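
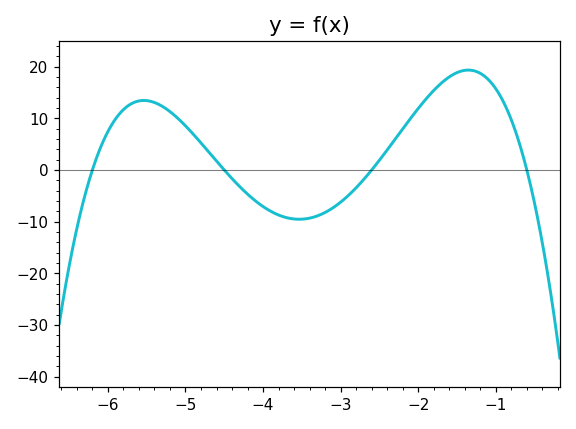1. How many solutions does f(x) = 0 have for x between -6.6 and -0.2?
4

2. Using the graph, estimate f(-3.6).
-9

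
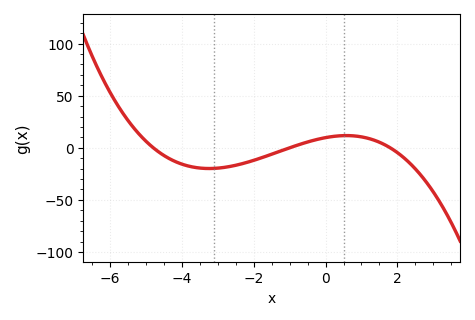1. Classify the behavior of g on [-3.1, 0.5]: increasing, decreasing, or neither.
increasing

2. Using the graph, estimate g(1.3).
7.93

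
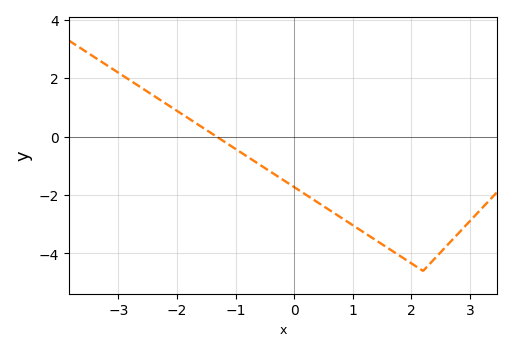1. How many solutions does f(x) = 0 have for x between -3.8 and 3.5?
1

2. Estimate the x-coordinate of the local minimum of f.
2.2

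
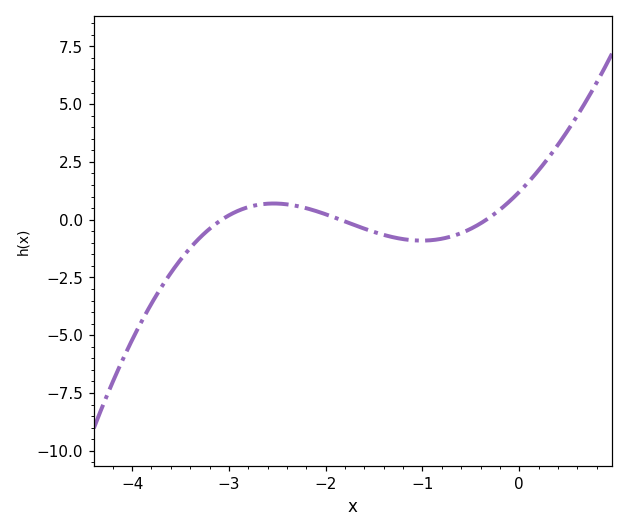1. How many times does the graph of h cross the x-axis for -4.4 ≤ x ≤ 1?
3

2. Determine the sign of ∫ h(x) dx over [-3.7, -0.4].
negative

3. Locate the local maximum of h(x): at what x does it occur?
-2.54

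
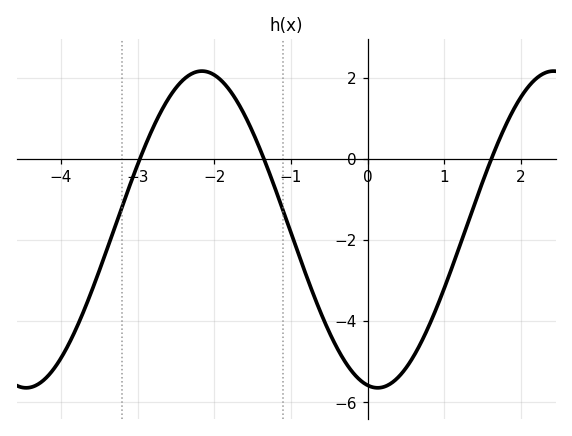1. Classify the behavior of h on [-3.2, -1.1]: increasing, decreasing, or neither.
neither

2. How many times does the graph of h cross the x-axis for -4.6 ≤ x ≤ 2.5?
3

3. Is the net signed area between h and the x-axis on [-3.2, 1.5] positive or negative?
negative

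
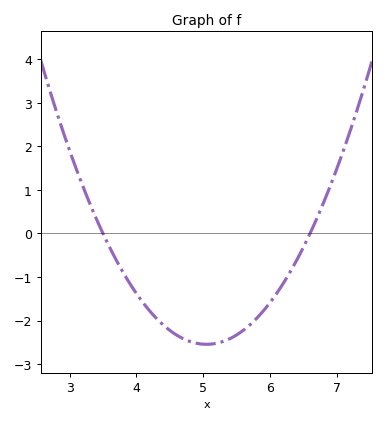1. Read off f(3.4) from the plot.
0.3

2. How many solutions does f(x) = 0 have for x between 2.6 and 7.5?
2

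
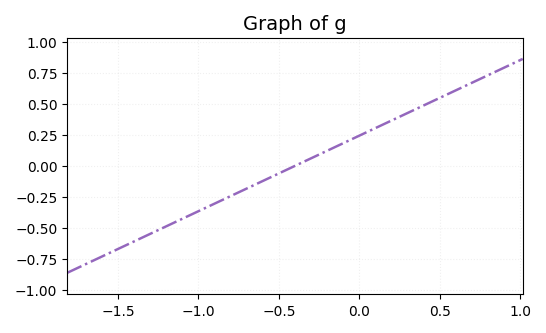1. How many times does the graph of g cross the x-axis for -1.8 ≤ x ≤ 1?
1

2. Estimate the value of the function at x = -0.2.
0.12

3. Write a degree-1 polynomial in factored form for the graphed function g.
y = 0.61(x + 0.4)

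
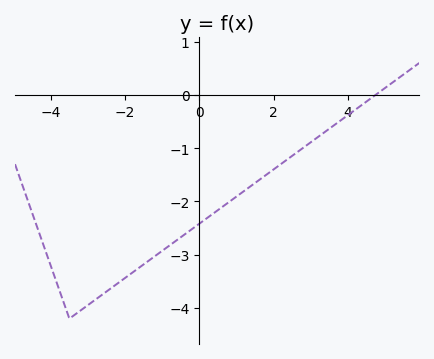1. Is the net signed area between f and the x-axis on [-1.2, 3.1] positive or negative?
negative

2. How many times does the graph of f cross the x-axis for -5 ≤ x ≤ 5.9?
1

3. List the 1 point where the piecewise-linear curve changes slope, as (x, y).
(-3.5, -4.2)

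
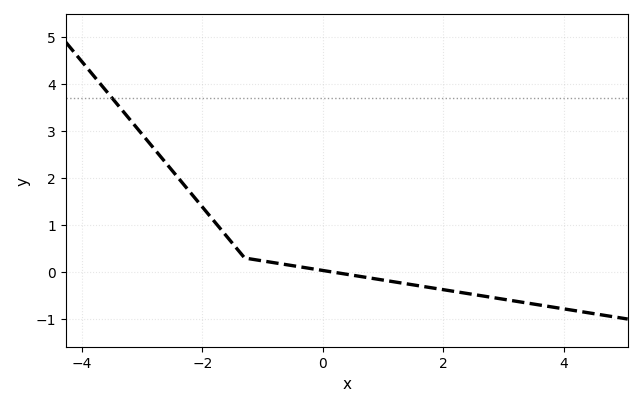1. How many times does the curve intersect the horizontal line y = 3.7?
1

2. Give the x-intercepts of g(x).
0.2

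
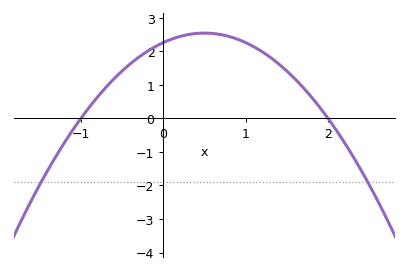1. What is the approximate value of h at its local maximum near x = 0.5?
2.5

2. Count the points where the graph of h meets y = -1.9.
2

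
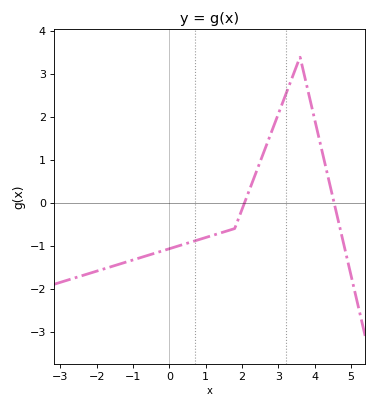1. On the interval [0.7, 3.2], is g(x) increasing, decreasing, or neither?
increasing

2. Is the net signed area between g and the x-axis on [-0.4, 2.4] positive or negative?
negative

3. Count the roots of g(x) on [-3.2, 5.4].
2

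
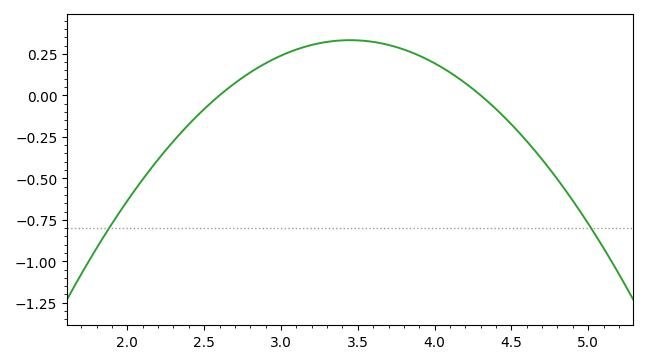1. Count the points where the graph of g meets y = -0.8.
2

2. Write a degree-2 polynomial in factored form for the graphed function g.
y = -0.46(x - 2.6)(x - 4.3)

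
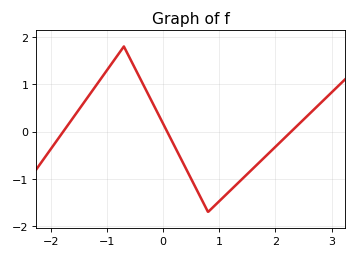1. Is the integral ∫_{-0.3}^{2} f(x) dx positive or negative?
negative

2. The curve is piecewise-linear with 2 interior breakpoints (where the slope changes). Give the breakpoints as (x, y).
(-0.7, 1.8); (0.8, -1.7)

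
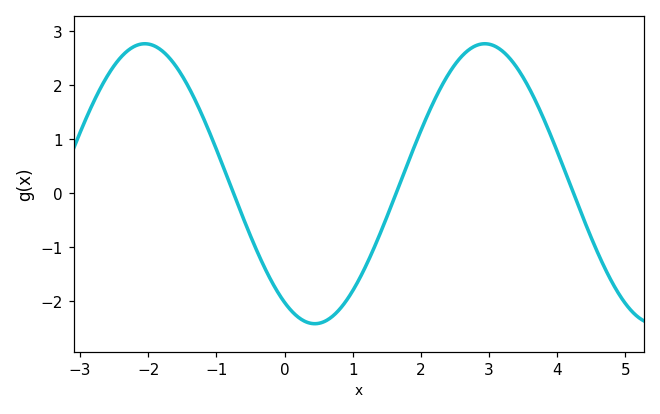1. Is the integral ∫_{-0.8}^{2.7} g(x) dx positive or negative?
negative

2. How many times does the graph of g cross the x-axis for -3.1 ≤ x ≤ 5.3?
3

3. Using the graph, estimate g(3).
2.8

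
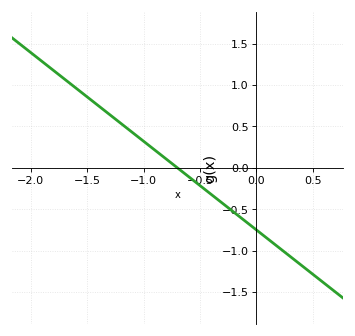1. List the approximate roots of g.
-0.7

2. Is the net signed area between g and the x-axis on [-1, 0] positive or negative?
negative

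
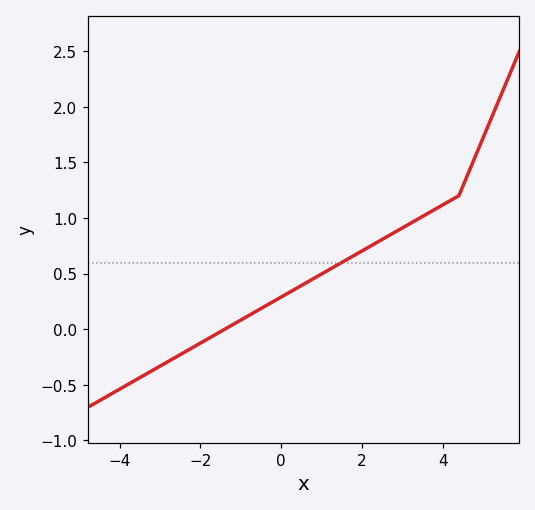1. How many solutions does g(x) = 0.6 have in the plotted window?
1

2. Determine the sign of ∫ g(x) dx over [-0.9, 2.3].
positive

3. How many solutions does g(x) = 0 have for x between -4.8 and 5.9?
1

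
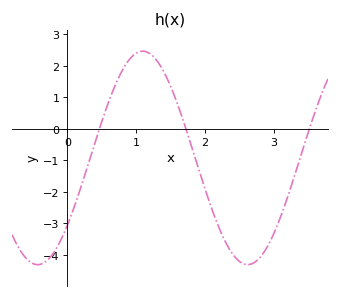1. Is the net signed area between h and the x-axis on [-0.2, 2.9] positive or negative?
negative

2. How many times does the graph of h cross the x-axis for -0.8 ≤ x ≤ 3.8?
3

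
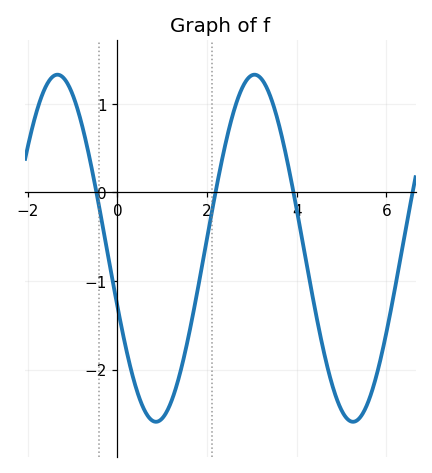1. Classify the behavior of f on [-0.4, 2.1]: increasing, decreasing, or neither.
neither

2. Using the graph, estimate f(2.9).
1.28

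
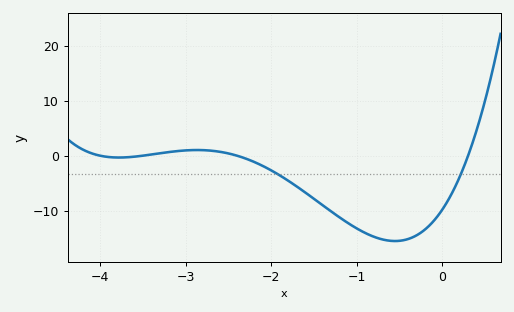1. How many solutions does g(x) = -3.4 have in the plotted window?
2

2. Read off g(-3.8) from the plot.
0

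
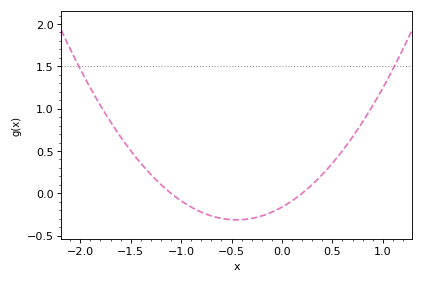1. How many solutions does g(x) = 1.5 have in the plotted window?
2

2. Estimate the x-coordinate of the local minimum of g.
-0.45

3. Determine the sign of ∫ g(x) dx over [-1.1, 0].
negative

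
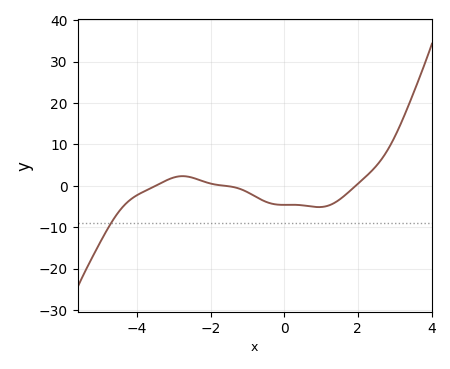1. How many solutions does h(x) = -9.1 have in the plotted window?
1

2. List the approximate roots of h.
-3.49, -1.61, 1.94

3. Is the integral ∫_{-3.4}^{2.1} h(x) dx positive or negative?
negative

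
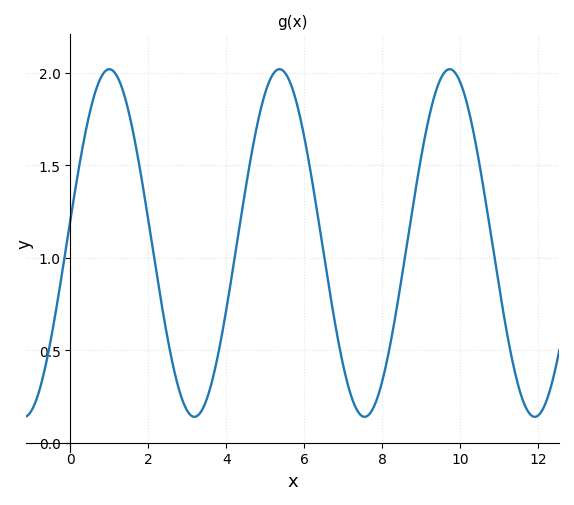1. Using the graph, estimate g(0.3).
1.6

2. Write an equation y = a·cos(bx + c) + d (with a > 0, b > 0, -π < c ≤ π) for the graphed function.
y = 0.94cos(1.4x - 1.4) + 1.08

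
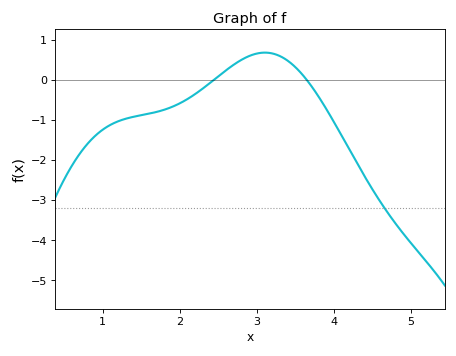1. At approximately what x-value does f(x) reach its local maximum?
3.1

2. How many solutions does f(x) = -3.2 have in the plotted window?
1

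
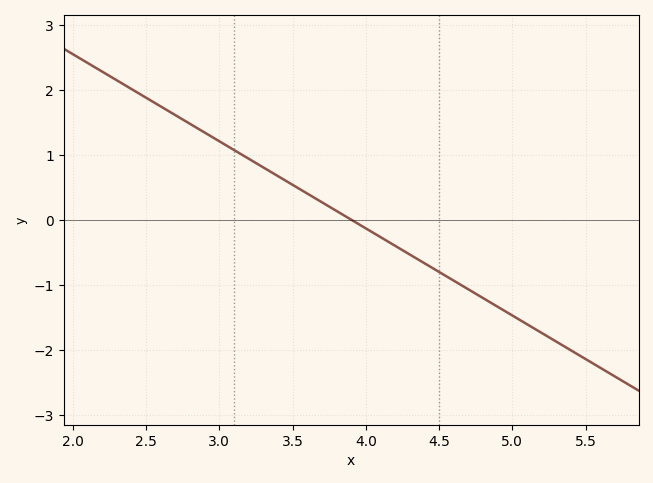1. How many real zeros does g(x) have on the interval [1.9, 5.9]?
1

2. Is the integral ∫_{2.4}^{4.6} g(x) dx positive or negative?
positive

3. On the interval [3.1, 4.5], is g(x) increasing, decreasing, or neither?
decreasing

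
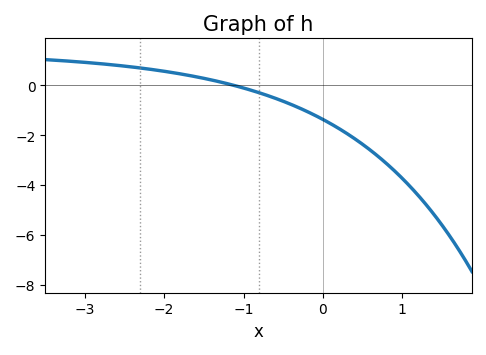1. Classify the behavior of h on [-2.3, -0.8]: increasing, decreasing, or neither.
decreasing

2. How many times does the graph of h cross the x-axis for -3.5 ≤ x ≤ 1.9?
1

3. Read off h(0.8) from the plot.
-3.14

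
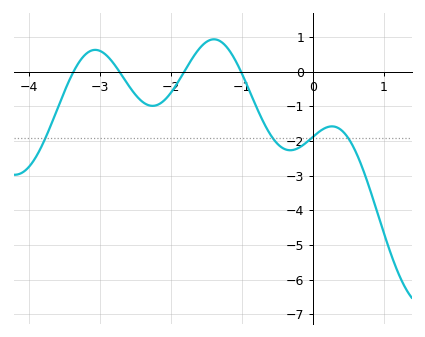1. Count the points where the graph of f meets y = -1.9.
4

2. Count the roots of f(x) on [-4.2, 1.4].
4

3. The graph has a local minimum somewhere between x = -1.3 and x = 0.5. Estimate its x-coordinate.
-0.319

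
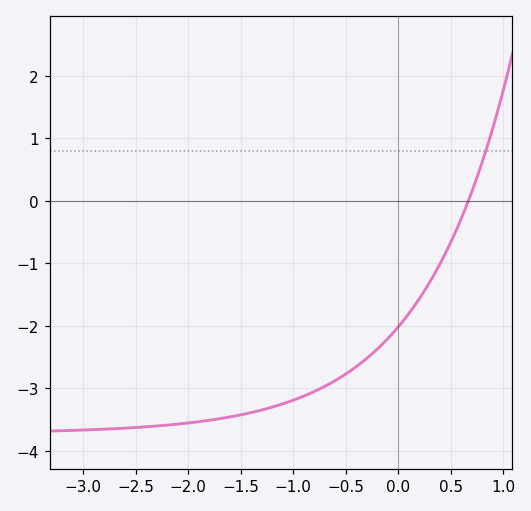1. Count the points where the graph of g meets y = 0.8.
1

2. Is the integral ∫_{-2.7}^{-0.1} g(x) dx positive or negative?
negative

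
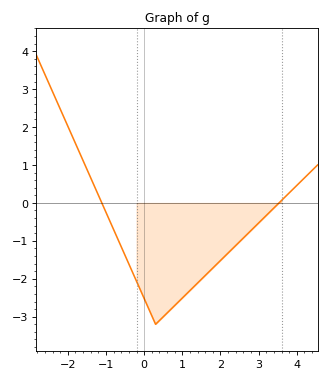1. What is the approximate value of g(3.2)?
-0.332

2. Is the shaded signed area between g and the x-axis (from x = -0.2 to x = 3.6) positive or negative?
negative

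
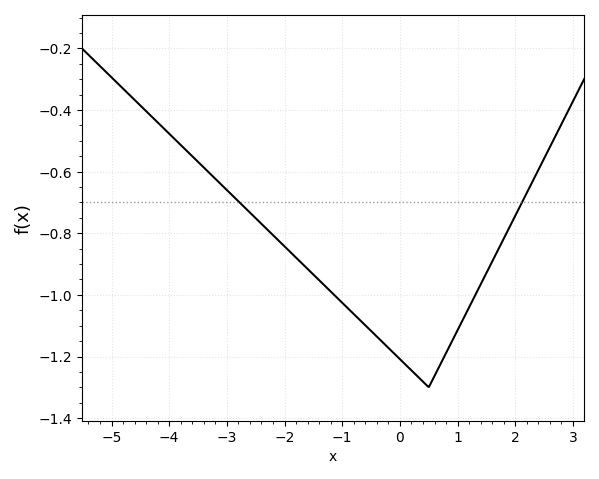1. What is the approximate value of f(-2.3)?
-0.78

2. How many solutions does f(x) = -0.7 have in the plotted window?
2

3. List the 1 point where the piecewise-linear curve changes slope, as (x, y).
(0.5, -1.3)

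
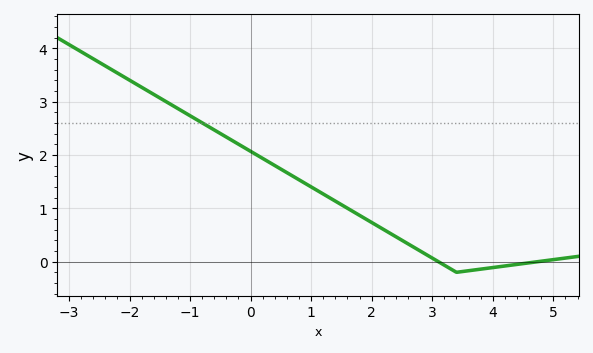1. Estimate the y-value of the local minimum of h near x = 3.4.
-0.2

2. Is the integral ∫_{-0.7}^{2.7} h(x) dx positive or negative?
positive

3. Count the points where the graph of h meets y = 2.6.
1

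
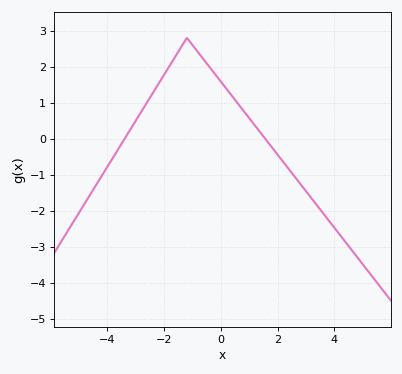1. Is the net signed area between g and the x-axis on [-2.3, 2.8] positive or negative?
positive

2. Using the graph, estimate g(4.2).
-2.7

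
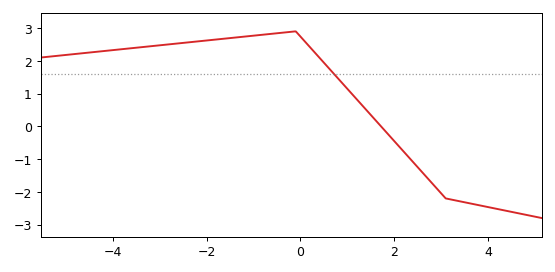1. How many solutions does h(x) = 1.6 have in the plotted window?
1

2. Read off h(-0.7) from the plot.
2.81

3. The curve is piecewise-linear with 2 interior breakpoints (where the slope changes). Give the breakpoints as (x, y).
(-0.1, 2.9); (3.1, -2.2)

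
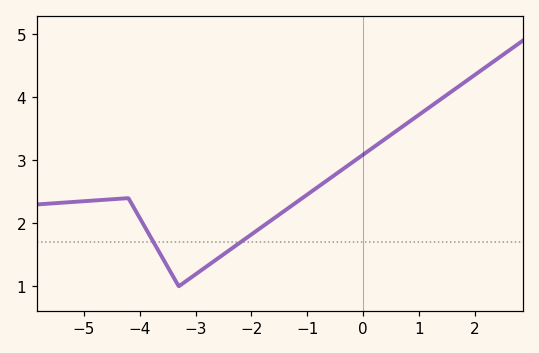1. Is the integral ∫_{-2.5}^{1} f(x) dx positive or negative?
positive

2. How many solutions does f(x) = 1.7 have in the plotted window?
2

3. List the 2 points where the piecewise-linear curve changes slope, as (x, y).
(-4.2, 2.4); (-3.3, 1)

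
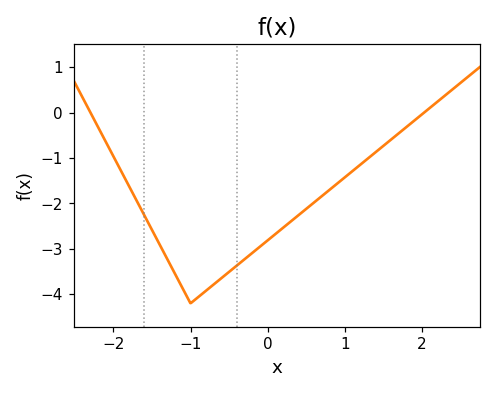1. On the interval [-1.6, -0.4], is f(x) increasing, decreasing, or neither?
neither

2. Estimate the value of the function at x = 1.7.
-0.5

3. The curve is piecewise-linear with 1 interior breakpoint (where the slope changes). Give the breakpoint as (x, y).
(-1, -4.2)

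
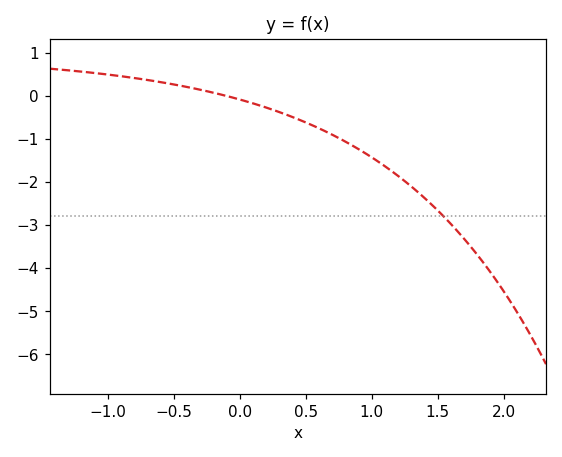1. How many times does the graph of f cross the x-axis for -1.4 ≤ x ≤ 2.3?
1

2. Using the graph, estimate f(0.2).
-0.3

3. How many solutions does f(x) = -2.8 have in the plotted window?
1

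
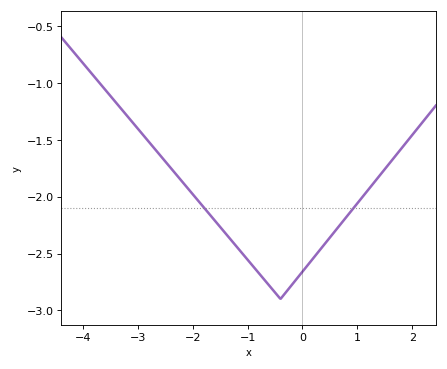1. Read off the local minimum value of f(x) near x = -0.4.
-2.9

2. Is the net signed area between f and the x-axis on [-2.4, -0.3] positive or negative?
negative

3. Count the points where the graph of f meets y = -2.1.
2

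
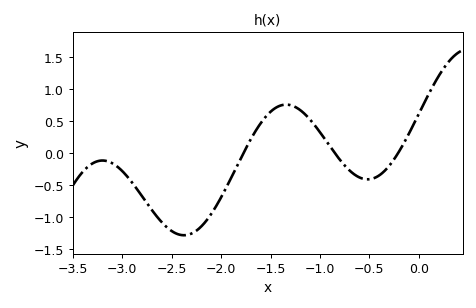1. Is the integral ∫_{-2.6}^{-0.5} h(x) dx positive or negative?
negative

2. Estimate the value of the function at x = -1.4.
0.75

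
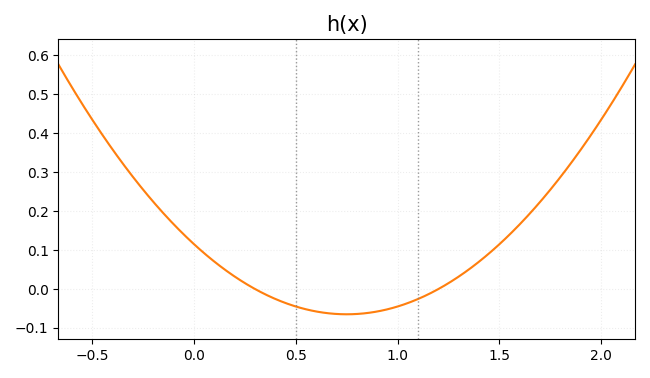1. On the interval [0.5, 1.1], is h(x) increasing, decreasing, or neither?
neither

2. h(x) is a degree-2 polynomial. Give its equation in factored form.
y = 0.32(x - 0.3)(x - 1.2)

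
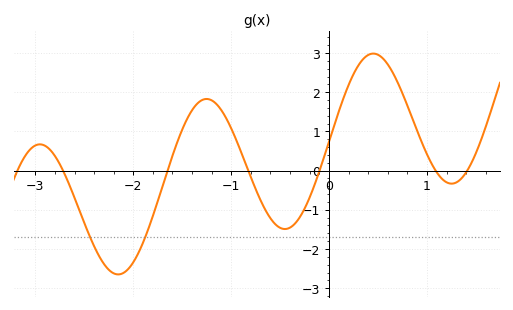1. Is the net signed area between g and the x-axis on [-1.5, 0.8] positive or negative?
positive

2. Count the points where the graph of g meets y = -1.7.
2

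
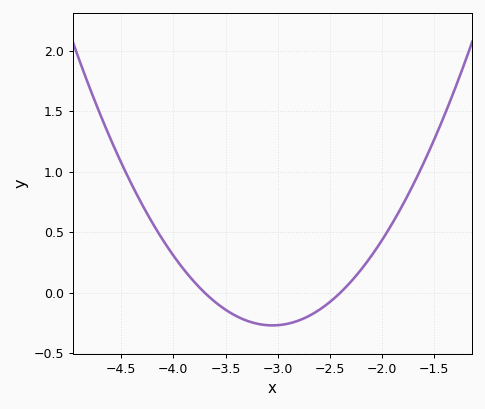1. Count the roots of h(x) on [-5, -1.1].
2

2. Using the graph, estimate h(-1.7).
0.9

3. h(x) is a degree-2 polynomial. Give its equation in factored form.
y = 0.64(x + 3.7)(x + 2.4)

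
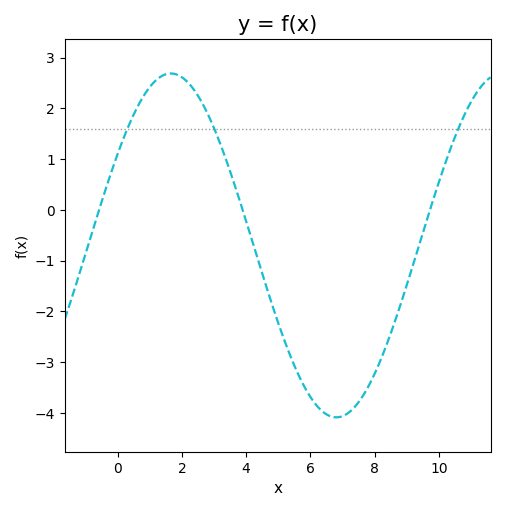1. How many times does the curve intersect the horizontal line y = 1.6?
3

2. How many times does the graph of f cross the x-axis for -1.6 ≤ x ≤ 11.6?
3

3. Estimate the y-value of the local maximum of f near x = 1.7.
2.7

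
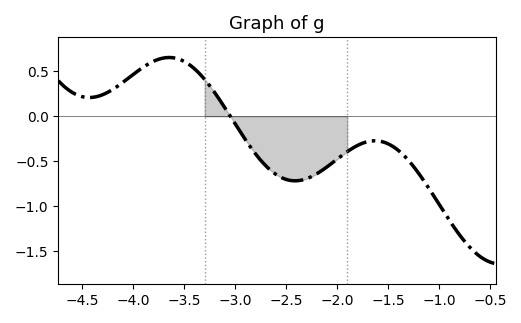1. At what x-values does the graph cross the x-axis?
-3.05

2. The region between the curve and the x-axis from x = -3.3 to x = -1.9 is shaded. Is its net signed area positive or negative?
negative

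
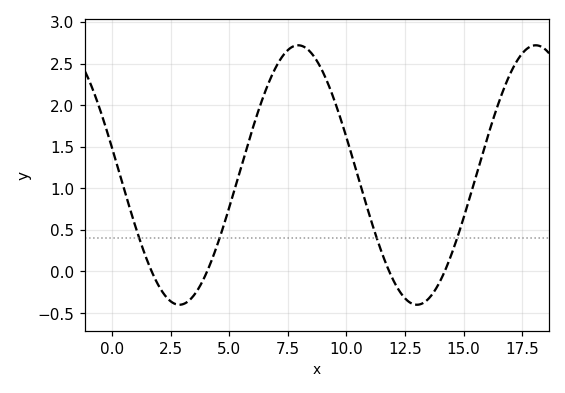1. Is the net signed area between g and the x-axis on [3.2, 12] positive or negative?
positive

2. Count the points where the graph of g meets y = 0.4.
4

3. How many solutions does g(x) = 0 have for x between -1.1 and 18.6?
4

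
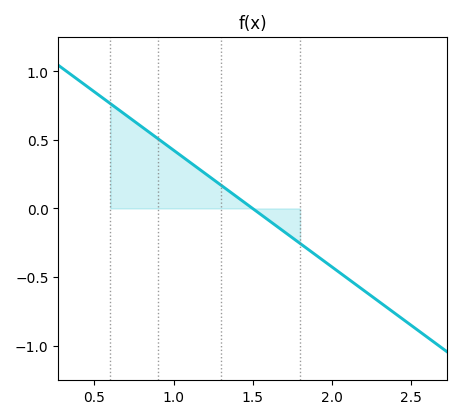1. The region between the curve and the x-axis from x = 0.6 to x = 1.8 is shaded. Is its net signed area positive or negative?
positive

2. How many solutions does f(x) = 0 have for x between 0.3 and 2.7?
1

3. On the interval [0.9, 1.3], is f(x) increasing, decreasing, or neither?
decreasing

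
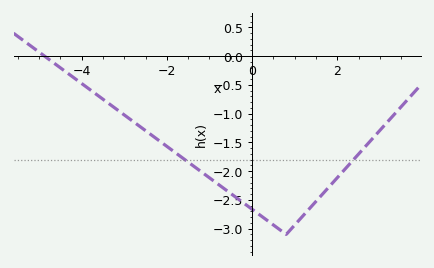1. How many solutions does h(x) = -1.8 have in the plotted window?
2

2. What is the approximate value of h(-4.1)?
-0.419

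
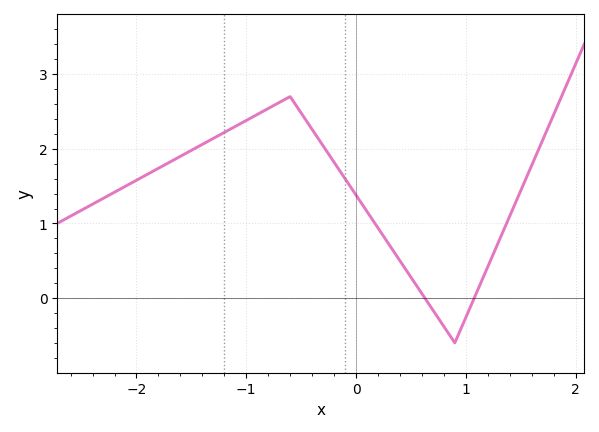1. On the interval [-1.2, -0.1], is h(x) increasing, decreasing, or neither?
neither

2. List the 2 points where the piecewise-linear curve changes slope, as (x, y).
(-0.6, 2.7); (0.9, -0.6)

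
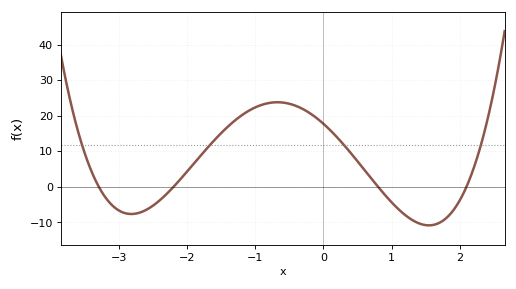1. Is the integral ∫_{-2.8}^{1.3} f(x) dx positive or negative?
positive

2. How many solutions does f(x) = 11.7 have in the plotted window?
4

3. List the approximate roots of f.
-3.3, -2.2, 0.8, 2.1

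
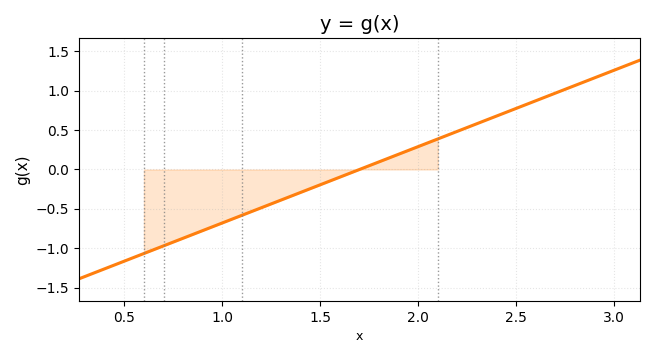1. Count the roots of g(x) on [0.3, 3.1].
1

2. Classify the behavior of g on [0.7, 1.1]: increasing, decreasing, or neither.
increasing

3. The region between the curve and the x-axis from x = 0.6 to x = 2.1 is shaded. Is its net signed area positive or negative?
negative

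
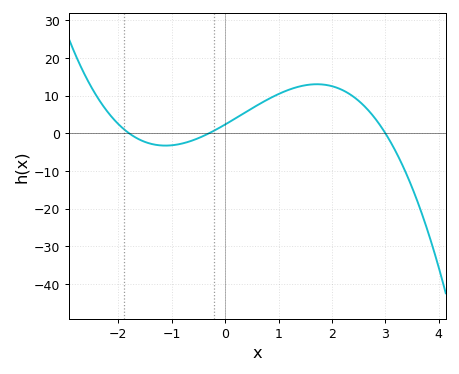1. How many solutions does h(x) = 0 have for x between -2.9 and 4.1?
3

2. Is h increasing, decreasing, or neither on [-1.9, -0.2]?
neither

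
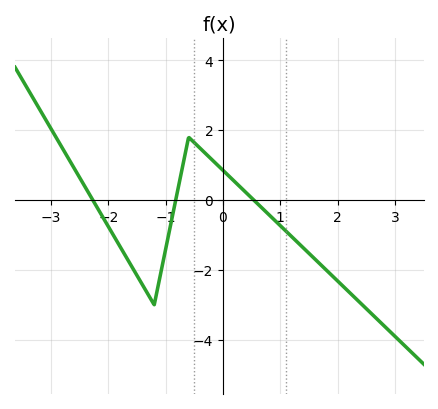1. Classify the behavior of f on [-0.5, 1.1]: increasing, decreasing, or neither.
decreasing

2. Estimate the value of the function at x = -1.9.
-1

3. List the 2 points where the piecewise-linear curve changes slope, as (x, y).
(-1.2, -3); (-0.6, 1.8)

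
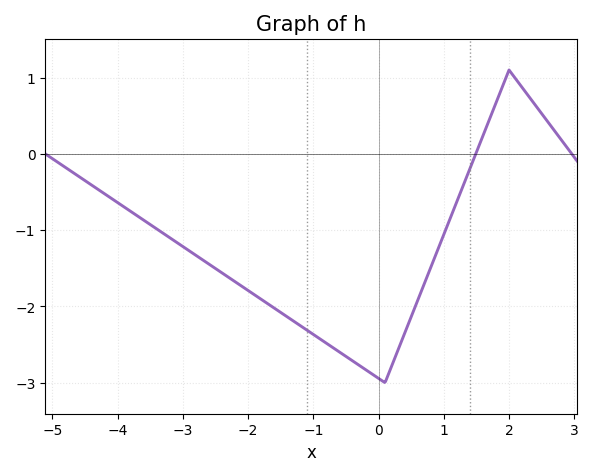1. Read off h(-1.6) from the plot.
-2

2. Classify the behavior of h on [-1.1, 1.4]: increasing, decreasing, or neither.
neither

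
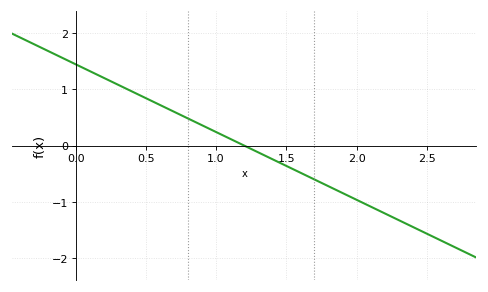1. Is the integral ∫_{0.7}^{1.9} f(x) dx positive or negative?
negative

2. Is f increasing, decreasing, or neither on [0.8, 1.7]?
decreasing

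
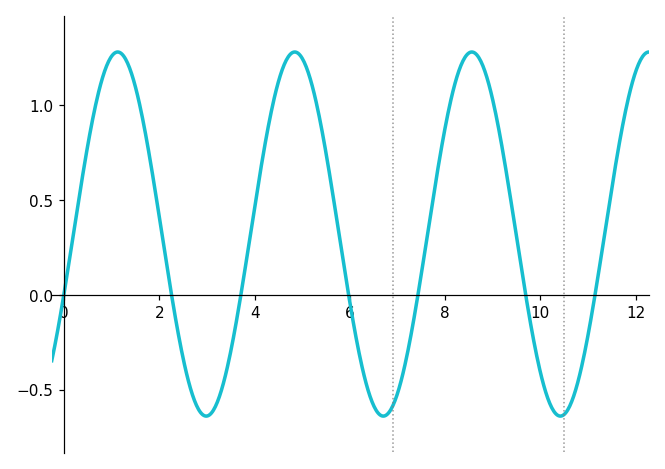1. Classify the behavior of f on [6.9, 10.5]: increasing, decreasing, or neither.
neither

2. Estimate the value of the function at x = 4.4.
1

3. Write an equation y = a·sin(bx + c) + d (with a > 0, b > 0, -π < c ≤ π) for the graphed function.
y = 0.96sin(1.7x - 0.33) + 0.32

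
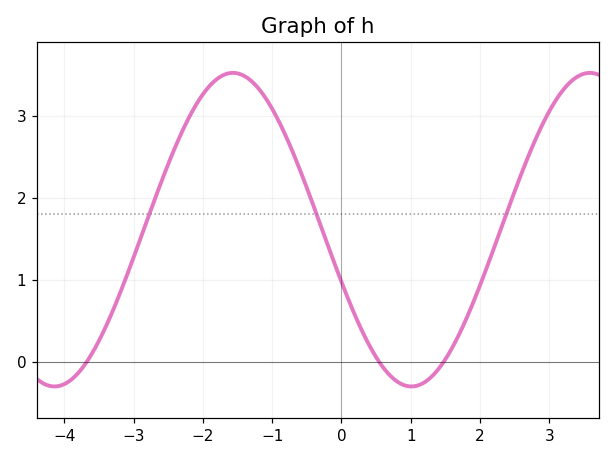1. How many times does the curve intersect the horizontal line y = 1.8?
3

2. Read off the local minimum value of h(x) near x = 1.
-0.3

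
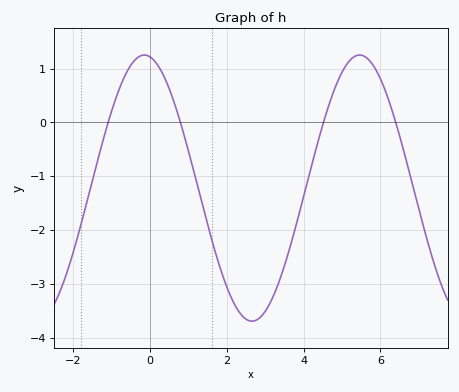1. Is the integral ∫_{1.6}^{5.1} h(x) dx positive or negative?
negative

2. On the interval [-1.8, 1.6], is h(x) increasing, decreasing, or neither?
neither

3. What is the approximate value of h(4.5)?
0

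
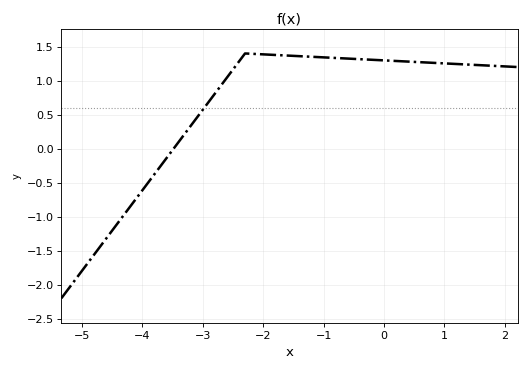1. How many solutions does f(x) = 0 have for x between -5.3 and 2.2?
1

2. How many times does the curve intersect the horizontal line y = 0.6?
1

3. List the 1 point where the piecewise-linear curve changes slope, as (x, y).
(-2.3, 1.4)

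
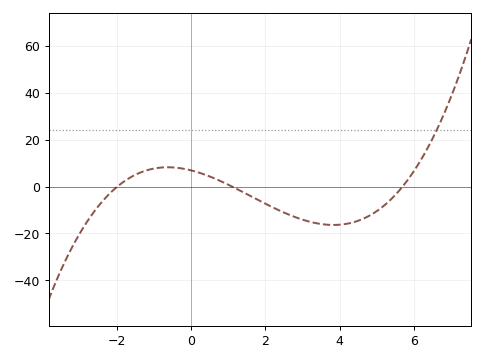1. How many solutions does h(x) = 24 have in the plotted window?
1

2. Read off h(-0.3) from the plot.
8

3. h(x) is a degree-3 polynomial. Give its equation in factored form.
y = 0.55(x + 2)(x - 1.1)(x - 5.7)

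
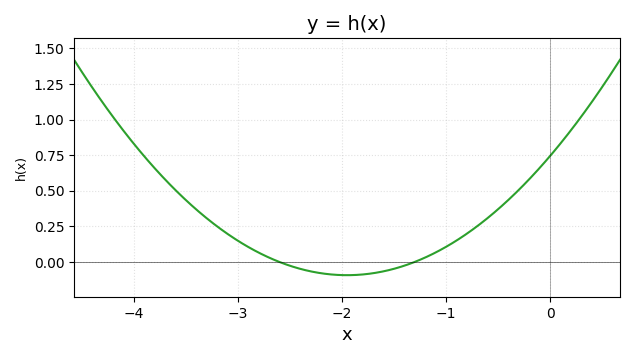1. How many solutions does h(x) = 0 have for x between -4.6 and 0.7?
2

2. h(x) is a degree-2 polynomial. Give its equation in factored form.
y = 0.22(x + 2.6)(x + 1.3)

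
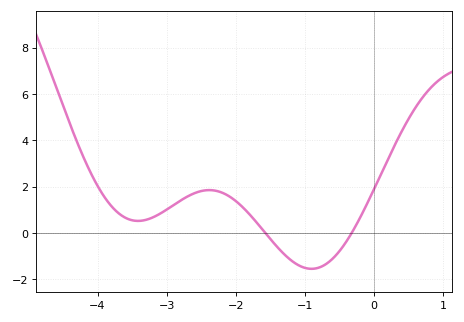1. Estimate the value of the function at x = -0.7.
-1.36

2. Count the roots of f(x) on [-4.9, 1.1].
2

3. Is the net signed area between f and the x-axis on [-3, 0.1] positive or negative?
positive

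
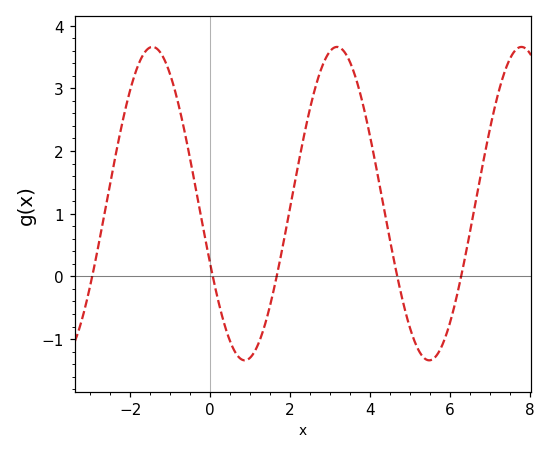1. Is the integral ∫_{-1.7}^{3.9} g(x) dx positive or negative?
positive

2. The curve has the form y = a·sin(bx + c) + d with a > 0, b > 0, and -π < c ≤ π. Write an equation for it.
y = 2.5sin(1.4x - 2.8) + 1.16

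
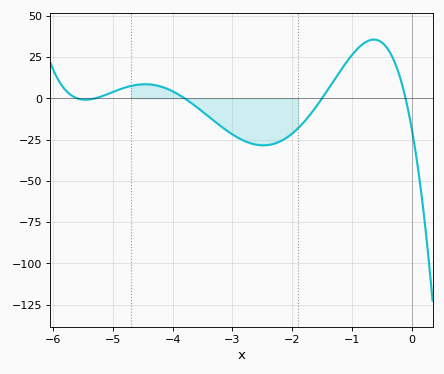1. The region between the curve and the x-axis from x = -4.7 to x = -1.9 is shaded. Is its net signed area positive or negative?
negative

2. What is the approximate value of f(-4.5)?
8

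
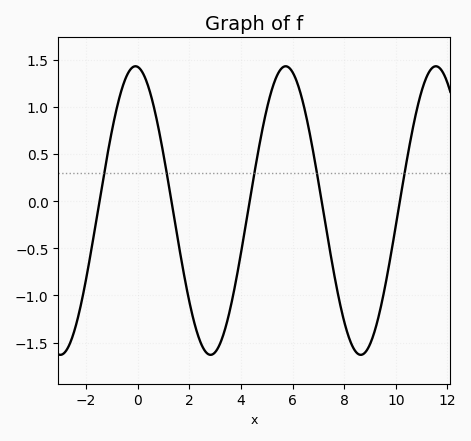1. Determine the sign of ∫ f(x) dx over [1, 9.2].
negative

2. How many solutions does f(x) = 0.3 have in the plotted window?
5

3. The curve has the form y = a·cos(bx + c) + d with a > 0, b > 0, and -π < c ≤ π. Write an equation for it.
y = 1.53cos(1.08x + 0.09) - 0.1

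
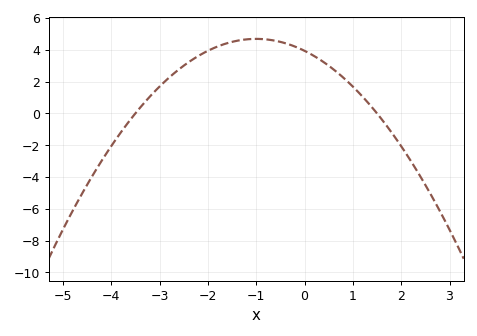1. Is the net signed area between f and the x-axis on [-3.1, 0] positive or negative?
positive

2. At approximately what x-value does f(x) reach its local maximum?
-1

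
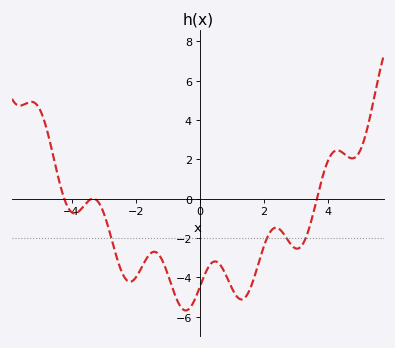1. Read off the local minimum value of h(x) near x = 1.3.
-5.12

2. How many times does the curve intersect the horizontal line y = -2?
4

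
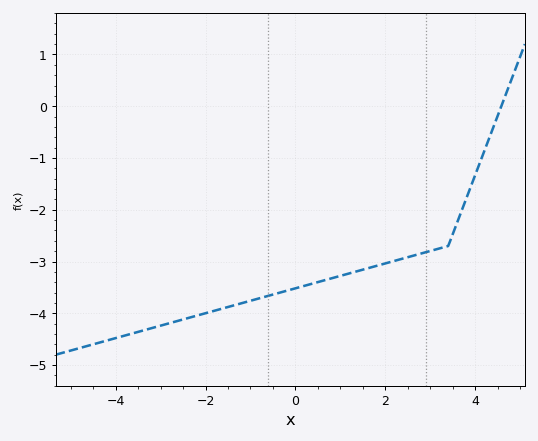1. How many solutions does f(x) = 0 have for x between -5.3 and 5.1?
1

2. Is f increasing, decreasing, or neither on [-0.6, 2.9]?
increasing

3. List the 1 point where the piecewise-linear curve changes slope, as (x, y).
(3.4, -2.7)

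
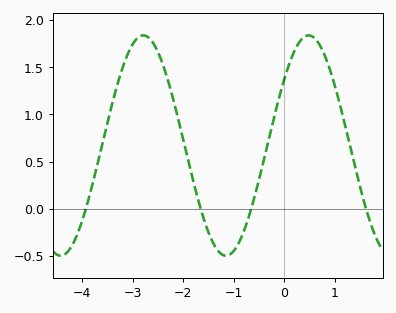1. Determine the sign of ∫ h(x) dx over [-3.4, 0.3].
positive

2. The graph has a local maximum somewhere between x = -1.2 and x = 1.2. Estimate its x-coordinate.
0.482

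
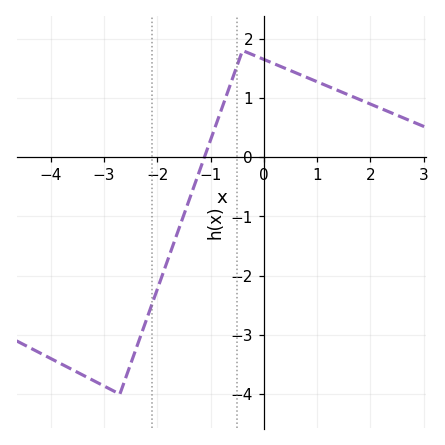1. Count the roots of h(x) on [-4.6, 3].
1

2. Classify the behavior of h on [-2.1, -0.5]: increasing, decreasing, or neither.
increasing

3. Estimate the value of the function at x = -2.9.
-3.91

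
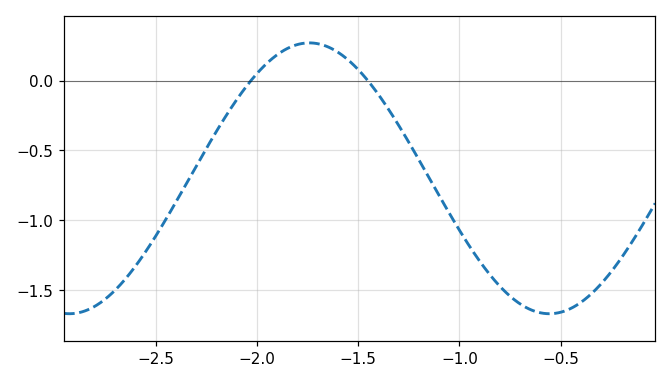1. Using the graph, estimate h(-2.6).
-1.33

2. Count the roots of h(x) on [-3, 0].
2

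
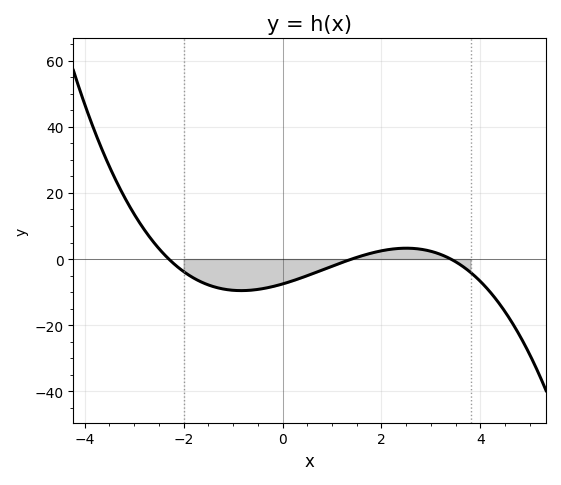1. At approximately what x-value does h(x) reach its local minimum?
-0.836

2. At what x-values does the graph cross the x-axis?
-2.3, 1.4, 3.4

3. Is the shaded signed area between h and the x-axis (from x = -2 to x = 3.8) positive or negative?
negative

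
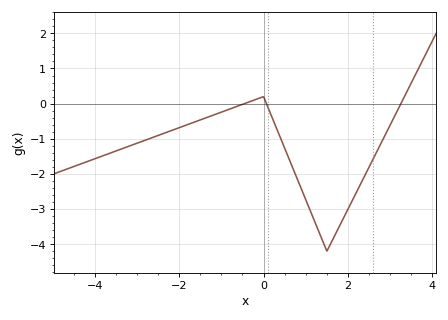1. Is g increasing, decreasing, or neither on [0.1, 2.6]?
neither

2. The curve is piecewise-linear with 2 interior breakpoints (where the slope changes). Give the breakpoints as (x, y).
(0, 0.2); (1.5, -4.2)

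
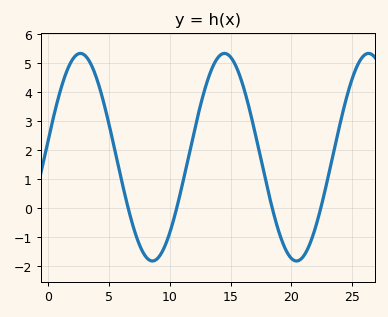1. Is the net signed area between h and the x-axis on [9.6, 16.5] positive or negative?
positive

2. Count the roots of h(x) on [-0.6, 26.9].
4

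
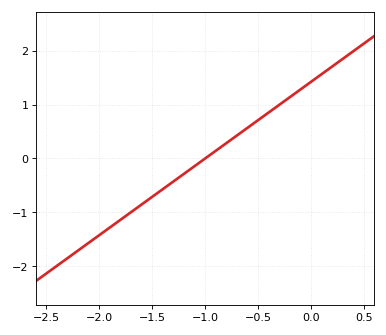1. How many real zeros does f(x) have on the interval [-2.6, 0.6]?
1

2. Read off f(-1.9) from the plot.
-1.28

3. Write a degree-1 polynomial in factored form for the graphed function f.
y = 1.42(x + 1)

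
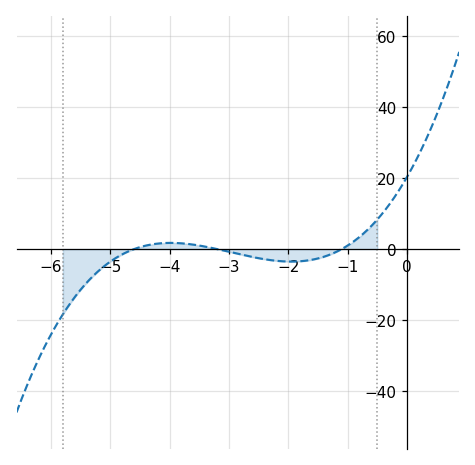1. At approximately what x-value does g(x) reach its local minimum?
-2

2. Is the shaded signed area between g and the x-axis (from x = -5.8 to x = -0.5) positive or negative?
negative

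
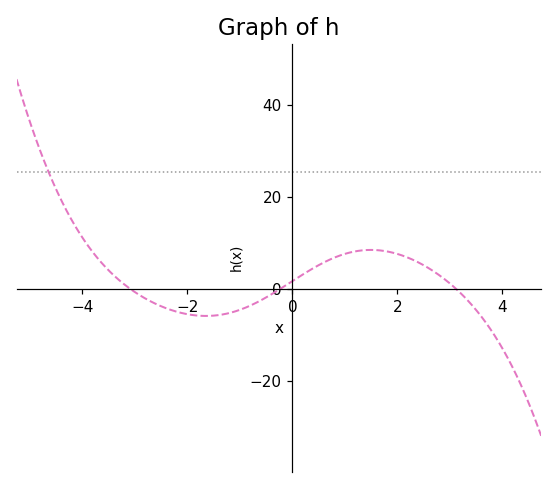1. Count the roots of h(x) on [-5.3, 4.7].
3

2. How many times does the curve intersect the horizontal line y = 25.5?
1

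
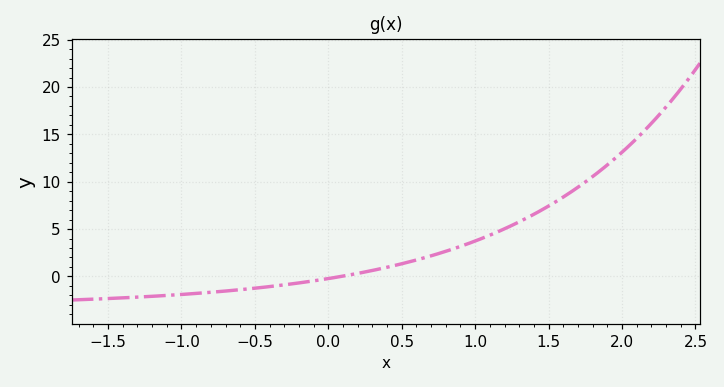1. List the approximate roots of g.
0.1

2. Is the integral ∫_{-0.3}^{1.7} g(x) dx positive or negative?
positive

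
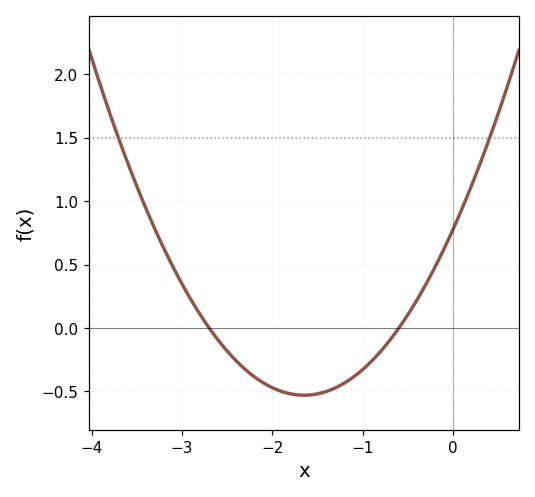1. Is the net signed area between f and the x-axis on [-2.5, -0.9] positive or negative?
negative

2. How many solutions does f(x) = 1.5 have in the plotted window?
2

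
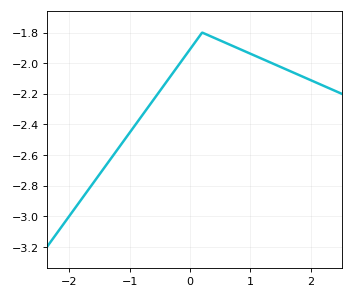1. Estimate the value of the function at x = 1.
-1.94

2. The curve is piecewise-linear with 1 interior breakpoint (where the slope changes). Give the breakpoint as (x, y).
(0.2, -1.8)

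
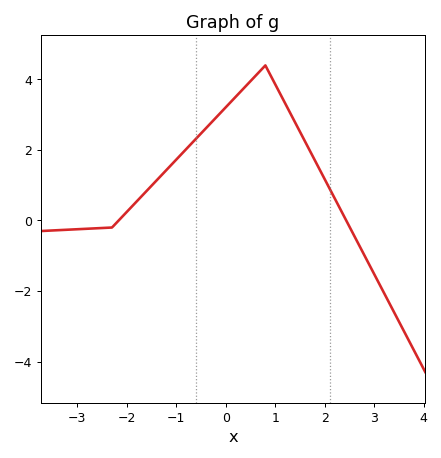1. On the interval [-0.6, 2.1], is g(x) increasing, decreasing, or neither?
neither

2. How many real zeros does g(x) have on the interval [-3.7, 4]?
2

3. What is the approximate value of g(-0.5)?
2.4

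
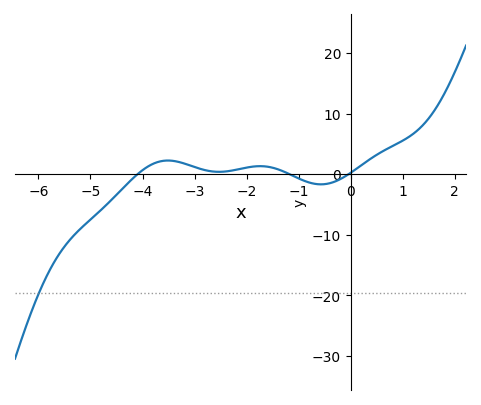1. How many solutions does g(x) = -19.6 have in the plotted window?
1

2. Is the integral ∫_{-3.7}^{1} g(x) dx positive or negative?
positive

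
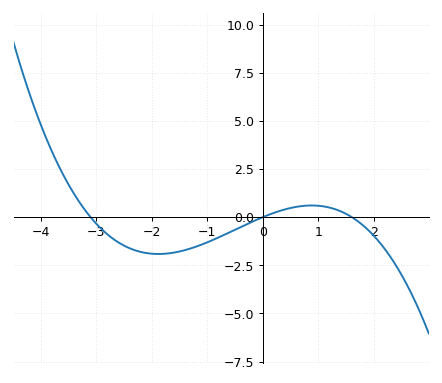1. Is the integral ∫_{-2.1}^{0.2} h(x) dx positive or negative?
negative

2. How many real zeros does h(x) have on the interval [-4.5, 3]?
3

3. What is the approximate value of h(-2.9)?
-0.626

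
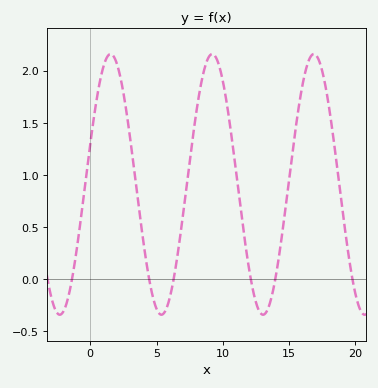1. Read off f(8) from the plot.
1.6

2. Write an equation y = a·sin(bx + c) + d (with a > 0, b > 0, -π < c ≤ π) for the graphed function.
y = 1.25sin(0.82x + 0.31) + 0.91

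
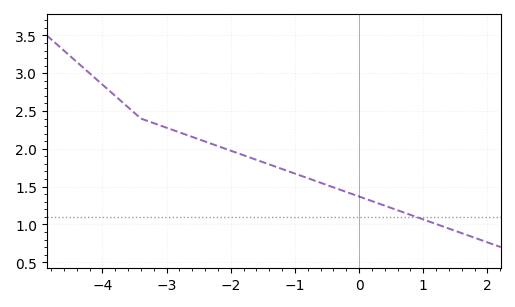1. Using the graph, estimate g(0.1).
1.35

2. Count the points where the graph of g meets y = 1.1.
1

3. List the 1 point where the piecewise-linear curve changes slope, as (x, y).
(-3.4, 2.4)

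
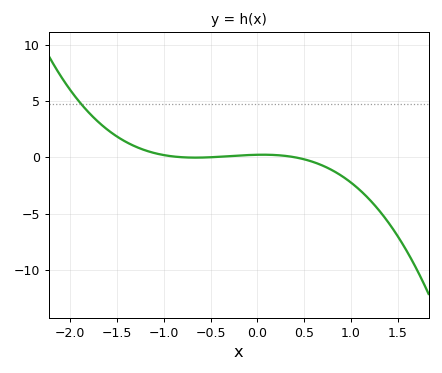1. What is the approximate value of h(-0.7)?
0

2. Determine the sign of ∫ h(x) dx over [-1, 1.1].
negative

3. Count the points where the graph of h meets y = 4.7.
1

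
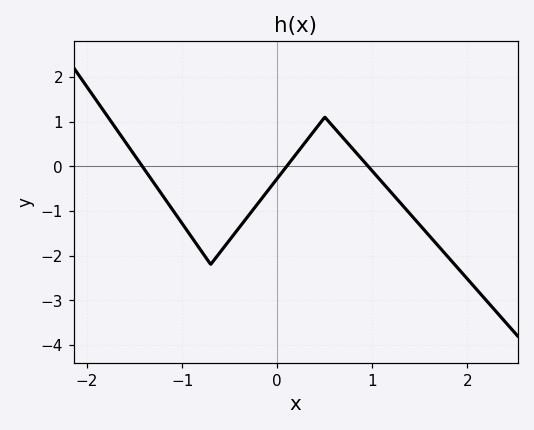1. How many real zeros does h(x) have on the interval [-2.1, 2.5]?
3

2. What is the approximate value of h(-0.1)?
-0.6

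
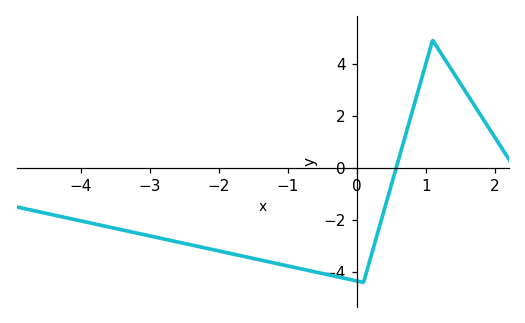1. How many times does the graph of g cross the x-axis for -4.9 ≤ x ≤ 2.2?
1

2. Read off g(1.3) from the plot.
4.07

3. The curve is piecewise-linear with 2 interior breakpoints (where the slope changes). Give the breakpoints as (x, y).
(0.1, -4.4); (1.1, 4.9)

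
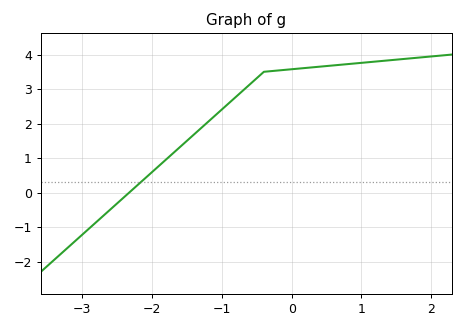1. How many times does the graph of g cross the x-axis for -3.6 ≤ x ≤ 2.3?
1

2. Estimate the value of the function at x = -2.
0.595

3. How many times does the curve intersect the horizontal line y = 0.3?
1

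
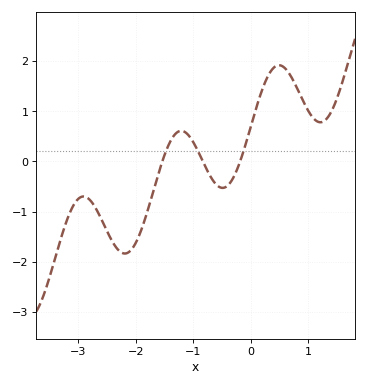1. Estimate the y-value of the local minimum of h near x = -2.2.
-1.8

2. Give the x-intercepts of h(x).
-1.5, -0.8, -0.2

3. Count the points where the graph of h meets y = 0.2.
3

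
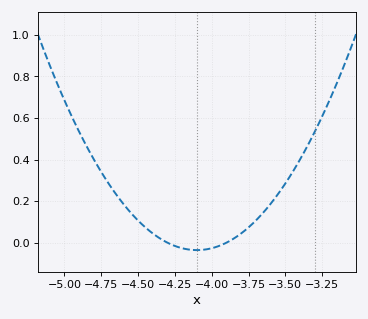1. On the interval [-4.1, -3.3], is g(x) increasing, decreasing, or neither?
increasing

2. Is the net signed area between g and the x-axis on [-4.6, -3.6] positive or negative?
positive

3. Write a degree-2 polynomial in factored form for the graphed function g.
y = 0.89(x + 4.3)(x + 3.9)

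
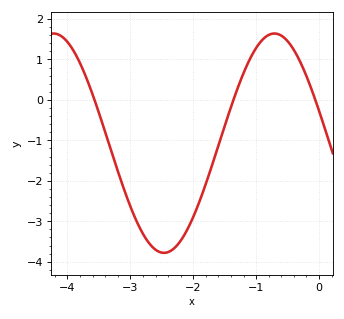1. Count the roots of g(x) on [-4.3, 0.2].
3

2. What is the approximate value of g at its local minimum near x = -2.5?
-3.78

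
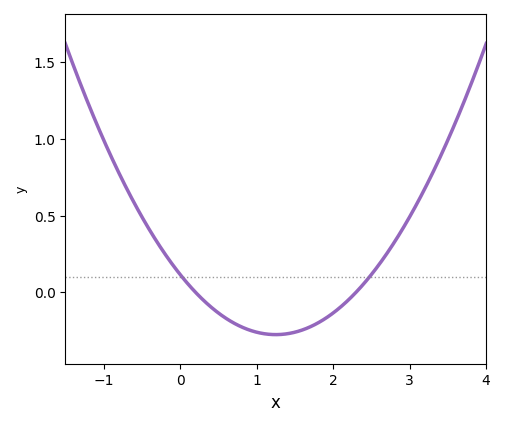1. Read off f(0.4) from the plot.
-0.095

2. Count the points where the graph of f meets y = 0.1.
2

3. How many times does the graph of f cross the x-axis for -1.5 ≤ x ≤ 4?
2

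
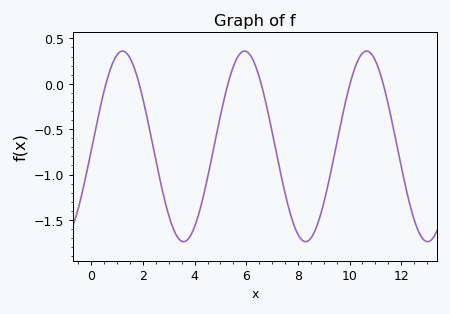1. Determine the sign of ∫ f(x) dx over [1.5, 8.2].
negative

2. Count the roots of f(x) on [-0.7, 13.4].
6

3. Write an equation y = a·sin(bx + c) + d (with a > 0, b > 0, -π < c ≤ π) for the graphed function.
y = 1.05sin(1.3x - 0.04) - 0.69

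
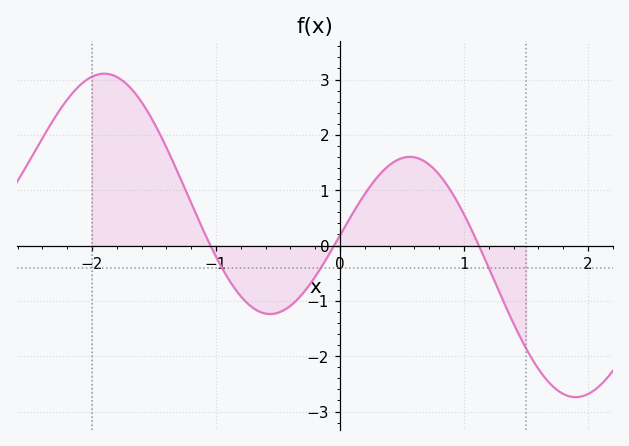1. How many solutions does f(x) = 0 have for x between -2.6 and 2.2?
3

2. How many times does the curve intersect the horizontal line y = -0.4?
3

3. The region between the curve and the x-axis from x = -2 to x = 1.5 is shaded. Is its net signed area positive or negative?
positive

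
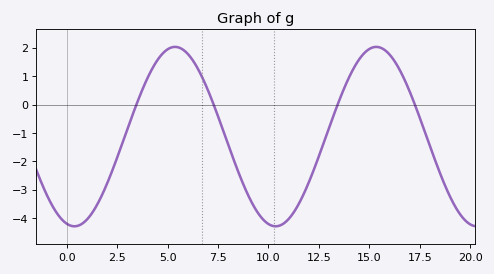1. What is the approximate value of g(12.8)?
-1.2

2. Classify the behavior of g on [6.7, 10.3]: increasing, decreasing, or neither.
decreasing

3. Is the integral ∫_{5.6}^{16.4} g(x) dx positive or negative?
negative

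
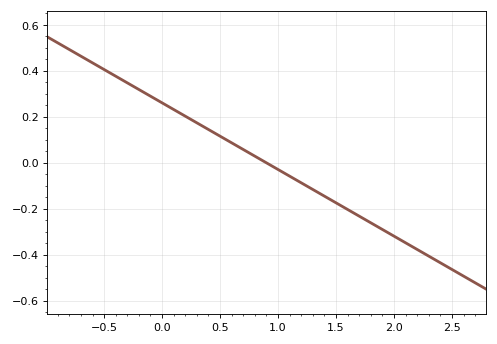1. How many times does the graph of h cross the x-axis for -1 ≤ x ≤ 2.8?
1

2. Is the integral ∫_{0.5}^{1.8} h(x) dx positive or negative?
negative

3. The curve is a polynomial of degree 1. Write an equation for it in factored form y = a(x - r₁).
y = -0.29(x - 0.9)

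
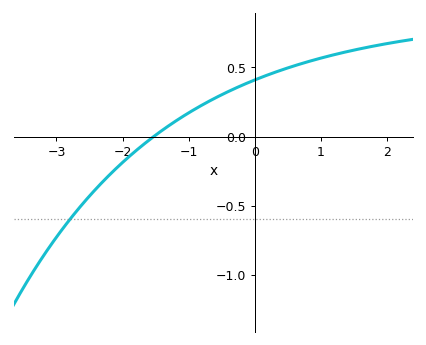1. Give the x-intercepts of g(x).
-1.5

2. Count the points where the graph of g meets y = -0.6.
1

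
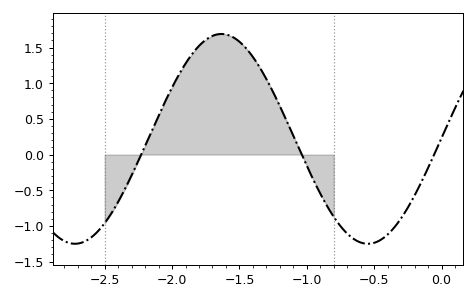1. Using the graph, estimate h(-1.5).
1.58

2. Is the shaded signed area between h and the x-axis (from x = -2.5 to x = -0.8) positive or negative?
positive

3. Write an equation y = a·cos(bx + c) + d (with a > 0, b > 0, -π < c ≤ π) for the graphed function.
y = 1.47cos(2.89x - 1.56) + 0.22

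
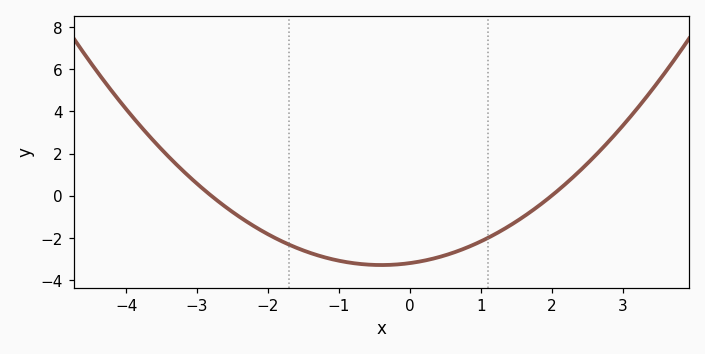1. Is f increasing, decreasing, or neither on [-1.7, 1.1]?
neither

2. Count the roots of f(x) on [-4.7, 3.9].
2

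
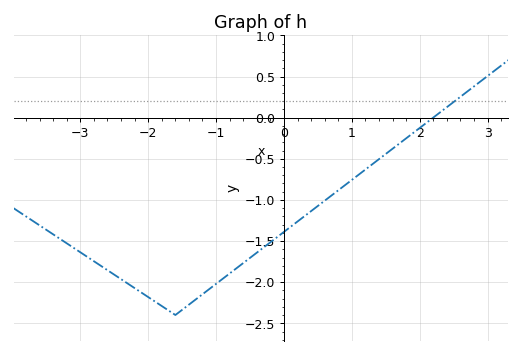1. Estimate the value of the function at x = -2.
-2.2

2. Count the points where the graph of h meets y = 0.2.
1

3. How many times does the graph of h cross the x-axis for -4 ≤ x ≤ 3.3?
1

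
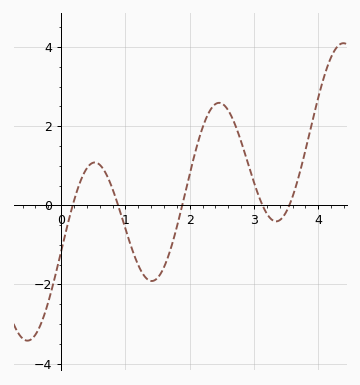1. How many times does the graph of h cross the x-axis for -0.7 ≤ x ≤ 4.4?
5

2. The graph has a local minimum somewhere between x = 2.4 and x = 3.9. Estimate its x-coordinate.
3.3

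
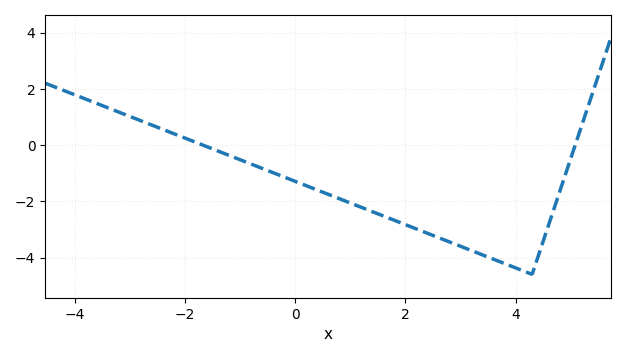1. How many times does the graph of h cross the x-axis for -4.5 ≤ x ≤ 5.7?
2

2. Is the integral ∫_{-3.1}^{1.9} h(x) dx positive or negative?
negative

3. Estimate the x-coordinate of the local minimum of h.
4.3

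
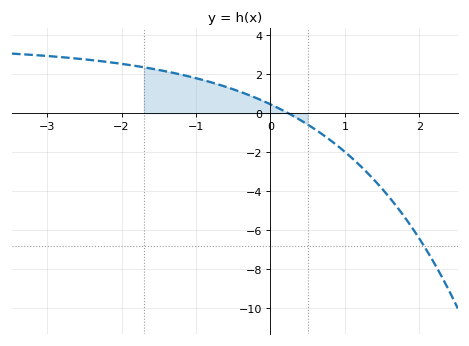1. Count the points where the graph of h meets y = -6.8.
1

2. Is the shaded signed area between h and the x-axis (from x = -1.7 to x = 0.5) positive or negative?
positive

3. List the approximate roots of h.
0.24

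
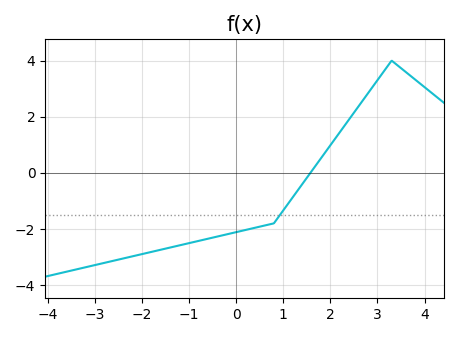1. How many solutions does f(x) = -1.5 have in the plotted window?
1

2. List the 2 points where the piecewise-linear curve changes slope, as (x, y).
(0.8, -1.8); (3.3, 4)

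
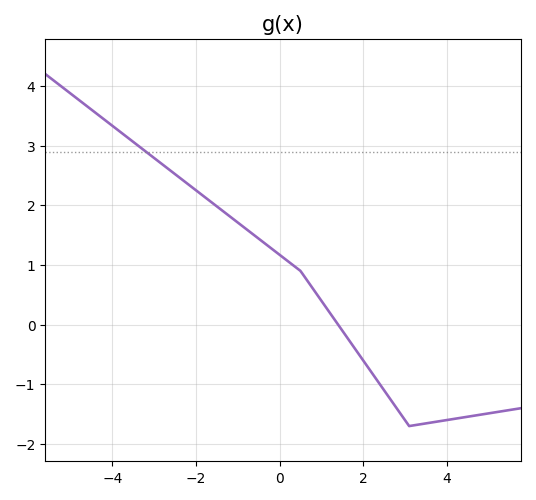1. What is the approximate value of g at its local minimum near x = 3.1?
-1.7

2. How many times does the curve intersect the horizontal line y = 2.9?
1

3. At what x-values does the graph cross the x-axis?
1.4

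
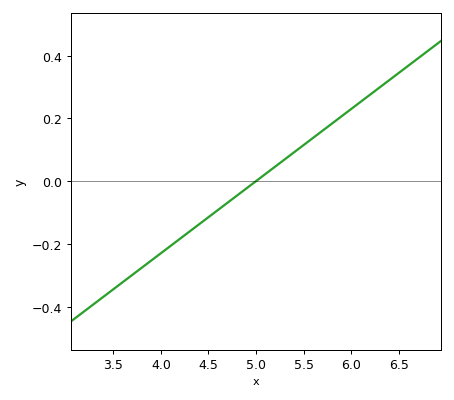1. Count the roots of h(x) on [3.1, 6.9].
1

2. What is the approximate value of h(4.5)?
-0.12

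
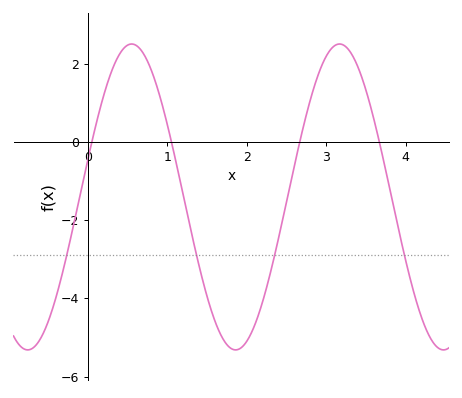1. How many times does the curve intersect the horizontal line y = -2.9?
4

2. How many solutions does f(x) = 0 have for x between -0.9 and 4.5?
4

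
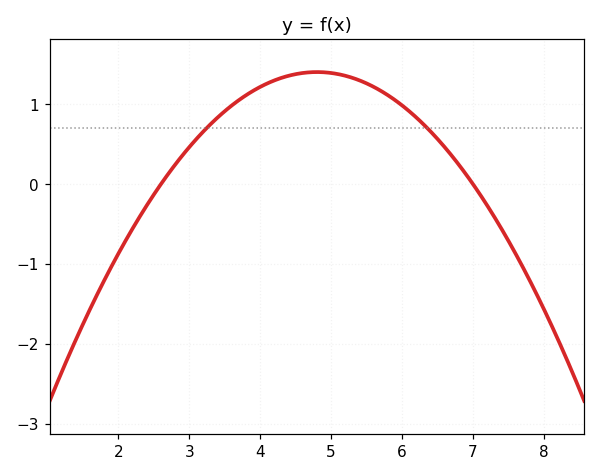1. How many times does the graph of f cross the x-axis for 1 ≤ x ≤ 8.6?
2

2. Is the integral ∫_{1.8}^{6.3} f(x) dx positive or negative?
positive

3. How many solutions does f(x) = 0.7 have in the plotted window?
2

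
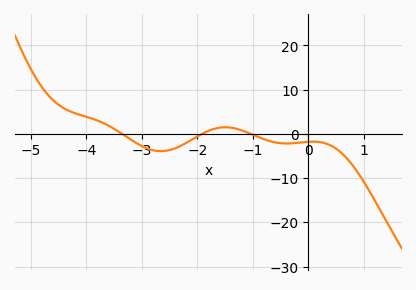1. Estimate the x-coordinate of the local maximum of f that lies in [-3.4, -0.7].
-1.5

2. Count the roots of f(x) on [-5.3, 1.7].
3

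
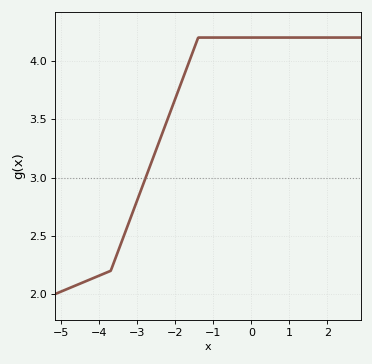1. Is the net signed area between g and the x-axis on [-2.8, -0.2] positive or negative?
positive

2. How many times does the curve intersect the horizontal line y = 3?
1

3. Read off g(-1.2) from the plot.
4.2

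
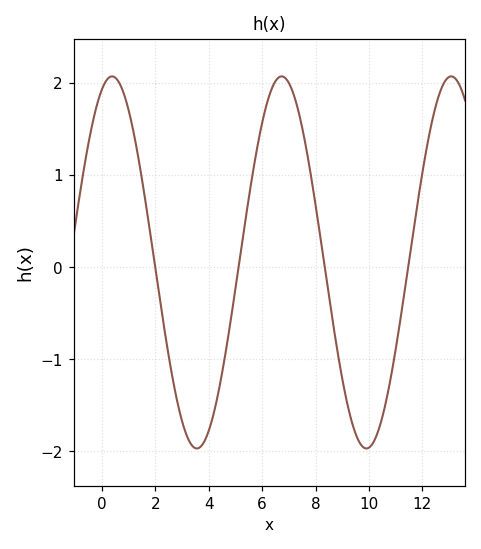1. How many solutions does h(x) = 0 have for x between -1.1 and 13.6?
4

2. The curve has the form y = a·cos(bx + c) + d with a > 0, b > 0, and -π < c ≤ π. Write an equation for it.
y = 2.02cos(0.99x - 0.38) + 0.05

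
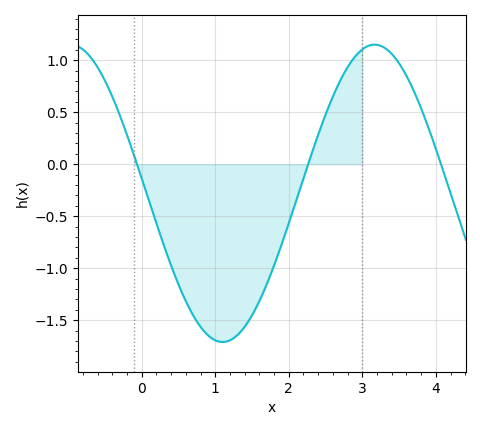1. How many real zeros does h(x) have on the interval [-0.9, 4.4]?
3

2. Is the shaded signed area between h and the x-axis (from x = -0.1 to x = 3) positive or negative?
negative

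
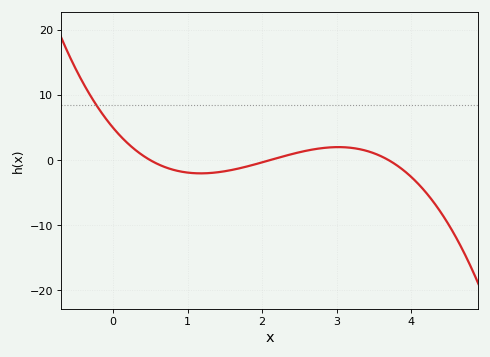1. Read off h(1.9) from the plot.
-1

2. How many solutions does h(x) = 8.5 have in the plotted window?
1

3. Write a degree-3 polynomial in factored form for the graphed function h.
y = -1.28(x - 0.5)(x - 2.1)(x - 3.7)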